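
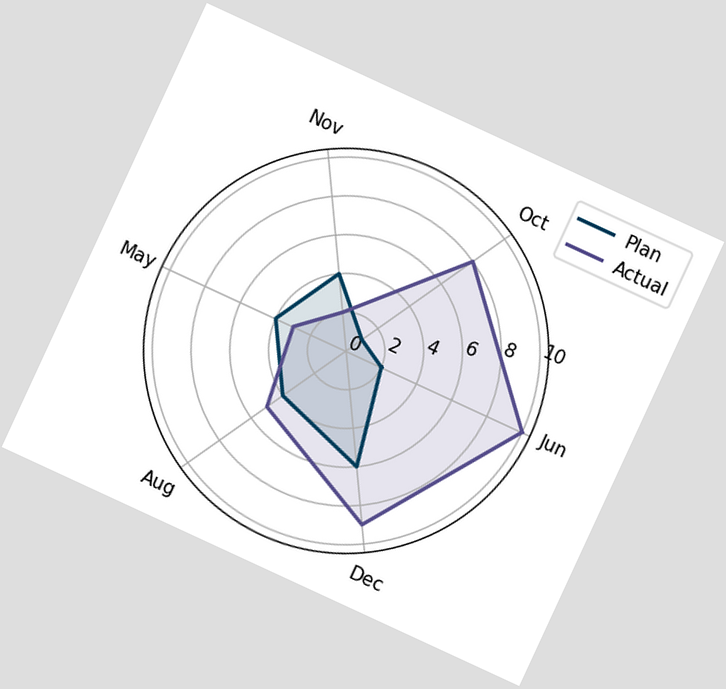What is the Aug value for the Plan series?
4

The chart is tilted about 25° clockwise. On the Aug axis, Plan reaches 4.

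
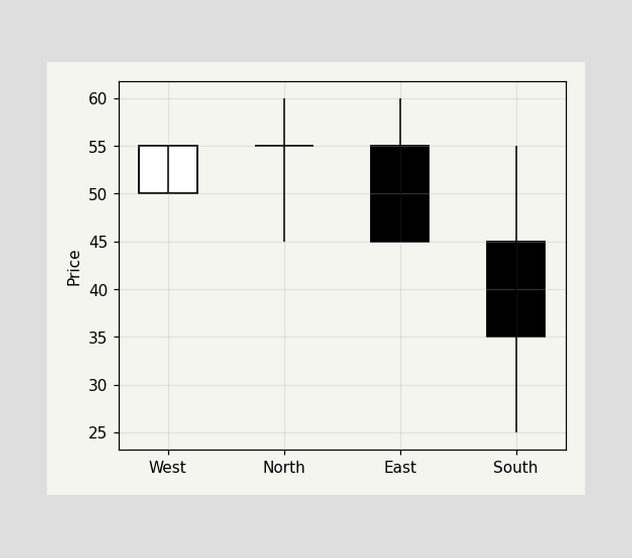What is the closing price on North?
The North candle closes at 55.

55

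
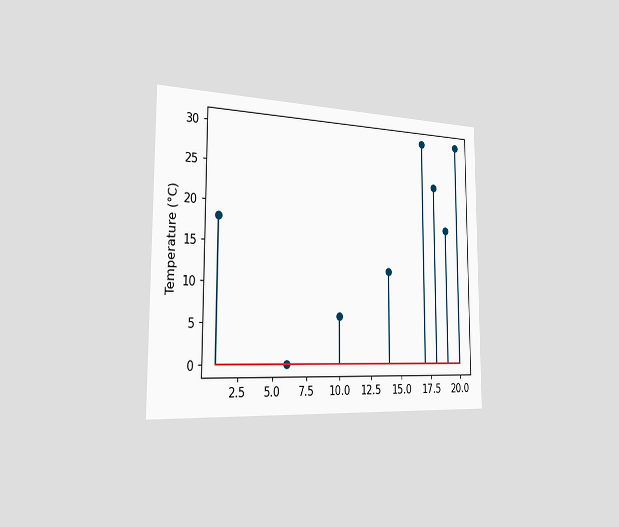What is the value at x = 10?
The chart is viewed slightly from the left. The stem at x=10 reaches 6°C.

6°C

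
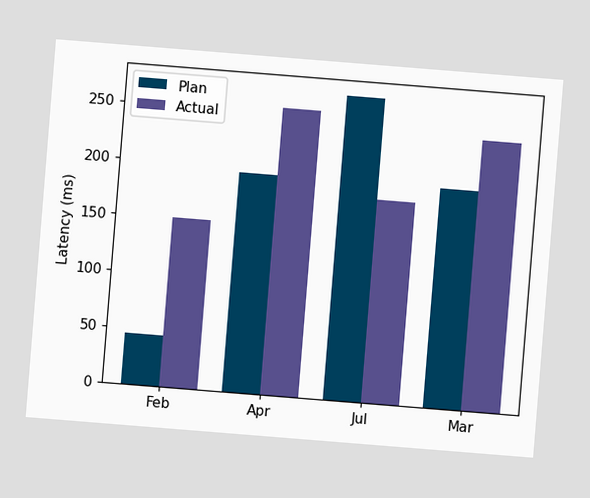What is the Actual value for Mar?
240ms

The chart is tilted about 5° clockwise. The Actual bar at Mar reaches 240ms on the y-axis.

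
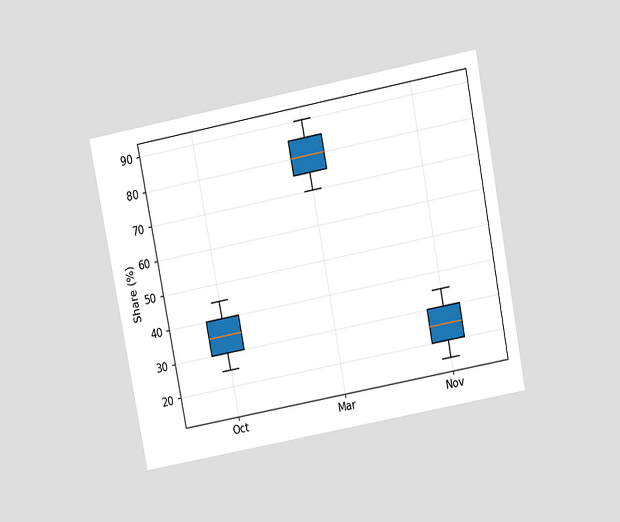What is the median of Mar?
80%

The chart is tilted about 11° counter-clockwise and viewed at a slight angle. The median line in the Mar box sits at 80%.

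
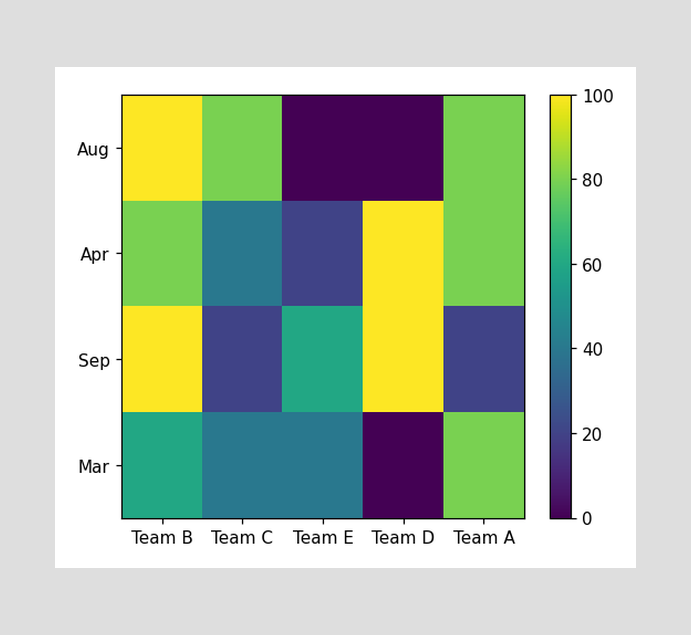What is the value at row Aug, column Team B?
100

Matching cell (Aug, Team B) against the colorbar gives 100.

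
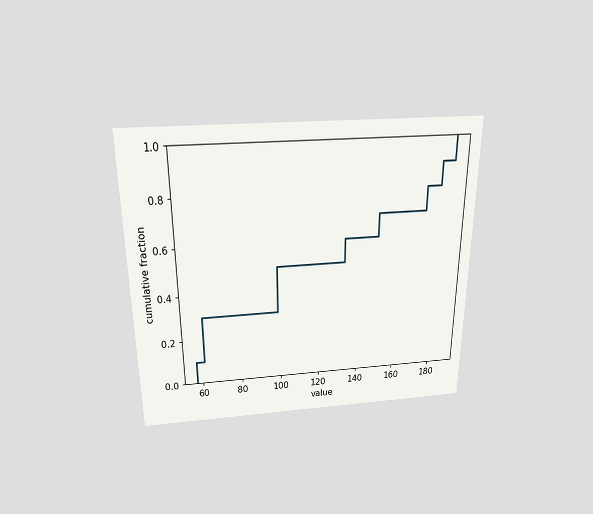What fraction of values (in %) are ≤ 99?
50%

The chart is viewed slightly from above. At x=99 the ECDF step is at 50%.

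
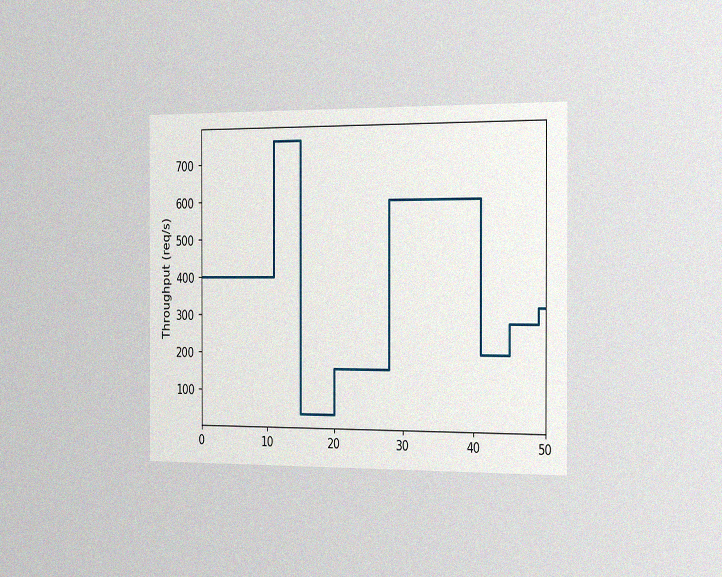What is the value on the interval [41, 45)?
200req/s

The chart is viewed slightly from the right, with some photo noise. On [41, 45) the step sits at 200req/s.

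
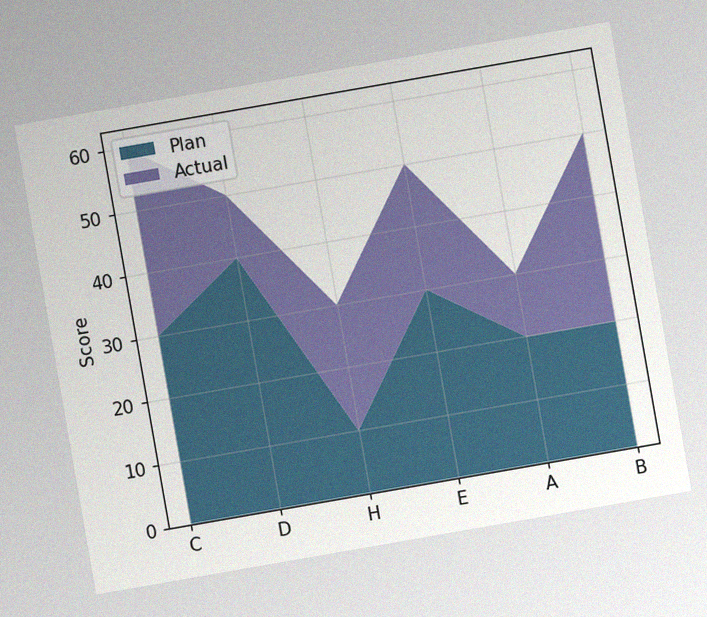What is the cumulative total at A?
The chart is tilted about 10° counter-clockwise, with some photo noise. The stacked total at A reaches 30.

30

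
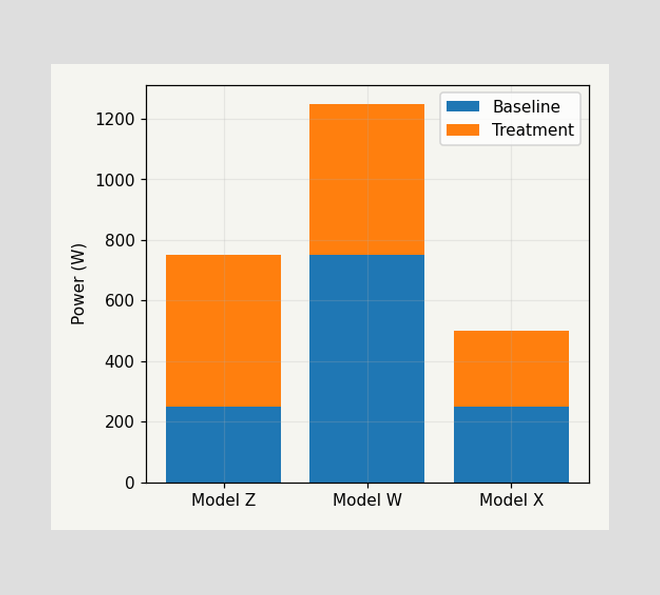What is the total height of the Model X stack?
The Model X stack's top reaches 500W on the y-axis.

500W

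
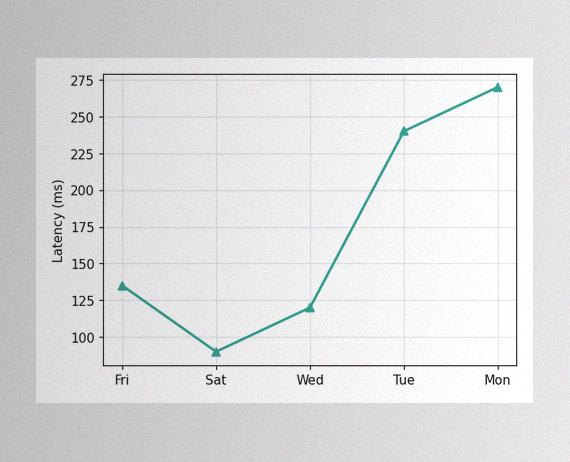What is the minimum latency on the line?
90ms

The image has some photo noise and uneven lighting. The lowest point is at Sat, and reading across to the y-axis gives 90ms.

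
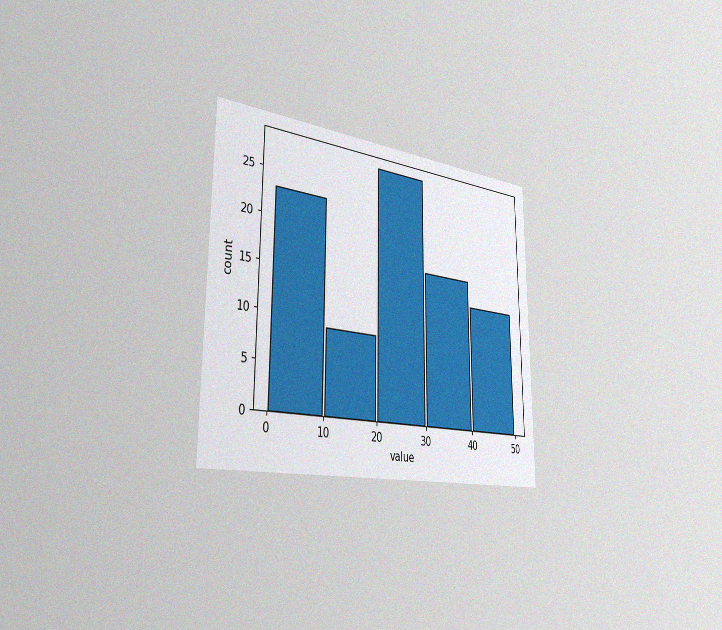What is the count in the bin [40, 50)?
The chart is viewed slightly from the left, with some photo noise. The [40, 50) bin has height 14.

14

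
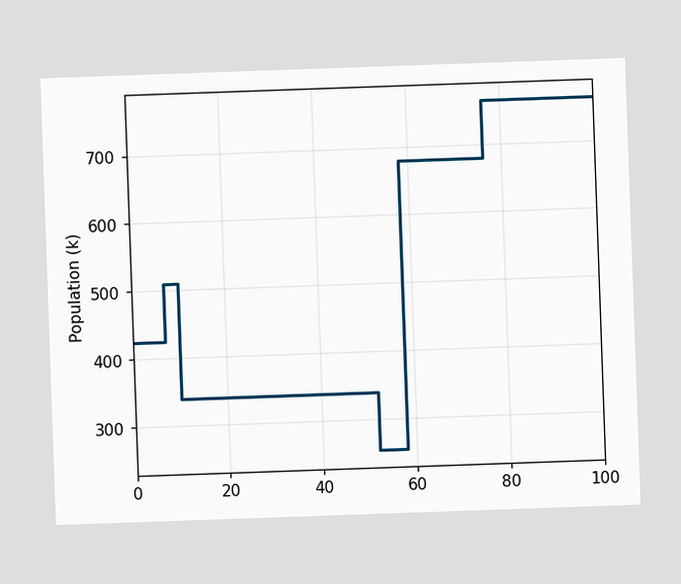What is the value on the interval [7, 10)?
510k

The chart is tilted about 2° counter-clockwise. On [7, 10) the step sits at 510k.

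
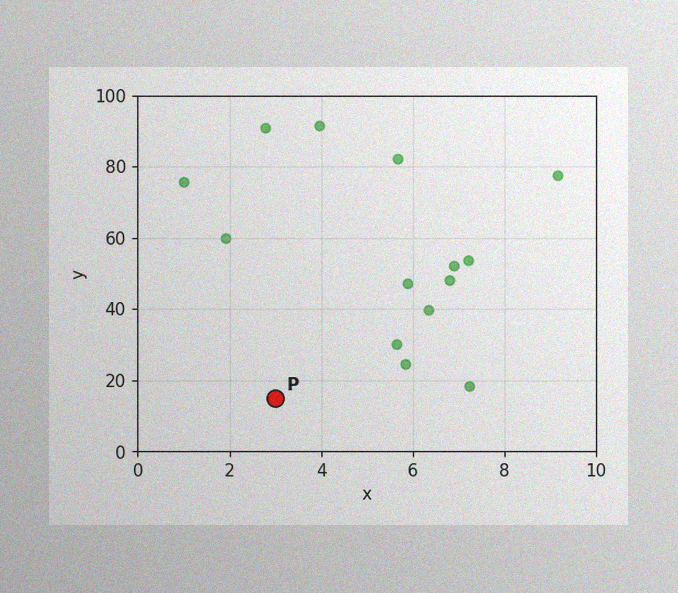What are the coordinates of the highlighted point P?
The image has some photo noise and uneven lighting. Following the gridlines from P to each axis, P sits at (3, 15).

(3, 15)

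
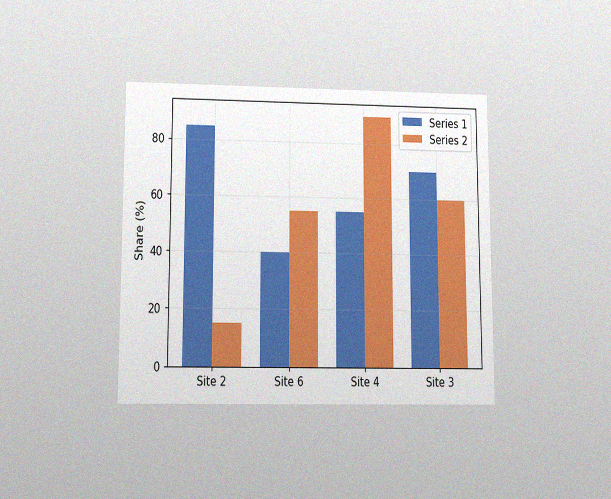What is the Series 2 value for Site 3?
The chart is viewed at a slight angle, with some photo noise. The Series 2 bar at Site 3 reaches 60% on the y-axis.

60%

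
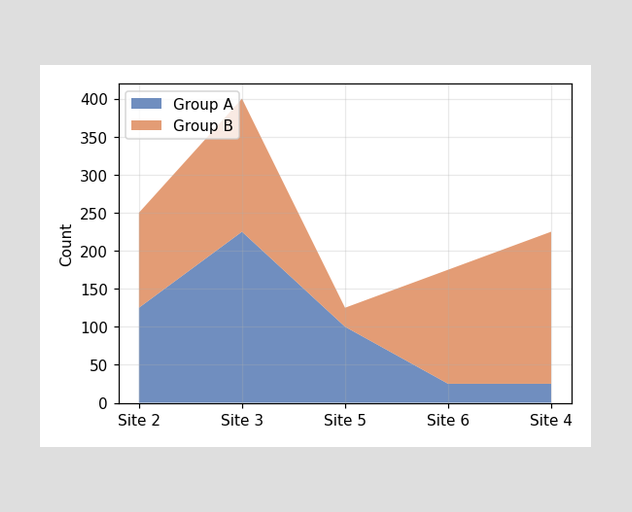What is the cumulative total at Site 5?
125

The stacked total at Site 5 reaches 125.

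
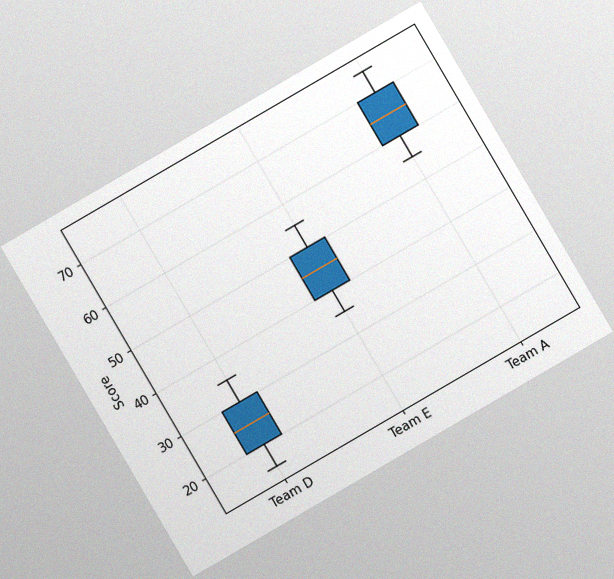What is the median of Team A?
65

The chart is tilted about 30° counter-clockwise, with some photo noise. The median line in the Team A box sits at 65.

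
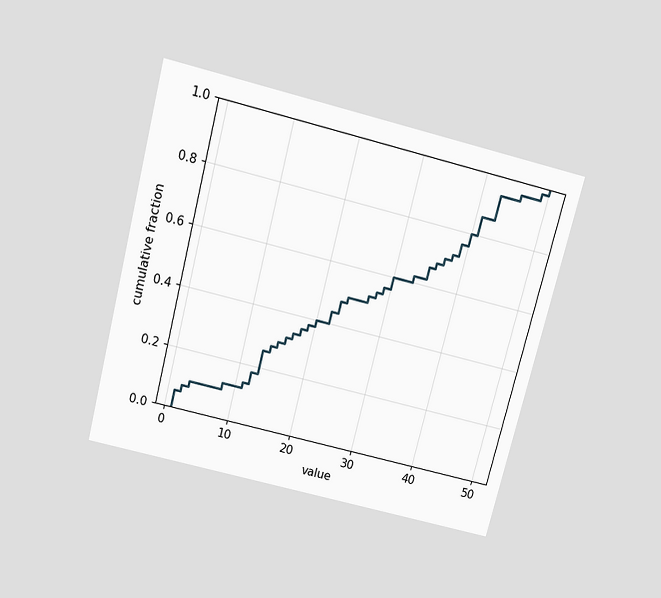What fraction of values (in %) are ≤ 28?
The chart is tilted about 14° clockwise and viewed slightly from above. At x=28 the ECDF step is at 54%.

54%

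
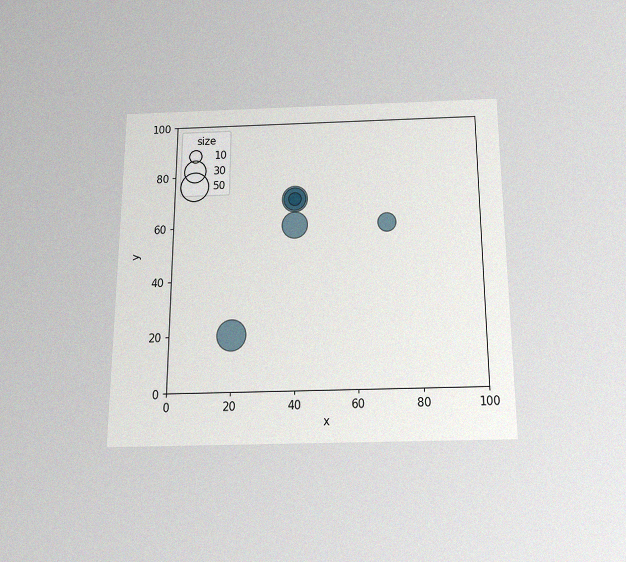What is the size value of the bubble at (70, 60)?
20

The chart is viewed slightly from below, with some photo noise. Matching the bubble at (70, 60) against the size legend gives 20.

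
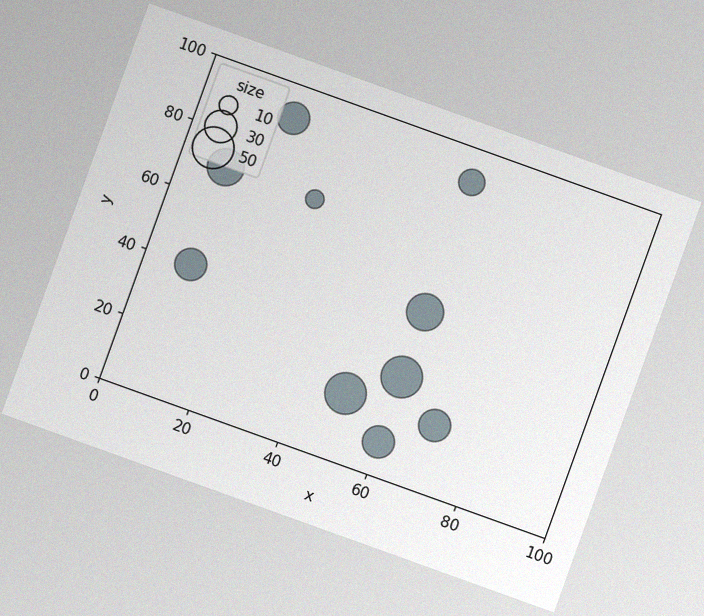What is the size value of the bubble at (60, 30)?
50

The chart is tilted about 20° clockwise, with some photo noise. Matching the bubble at (60, 30) against the size legend gives 50.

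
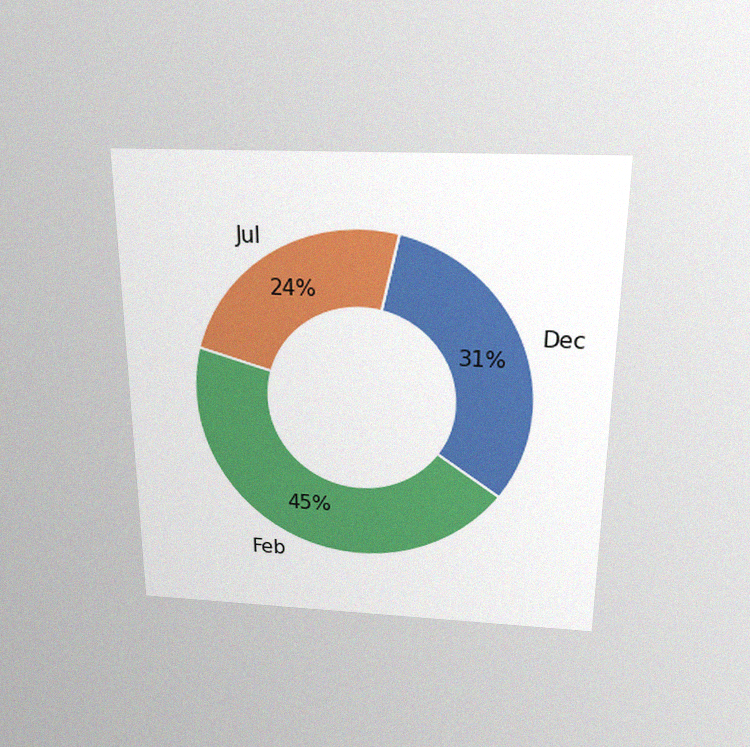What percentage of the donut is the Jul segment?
24%

The chart is viewed slightly from above, with some photo noise. The Jul segment takes up 24% of the ring.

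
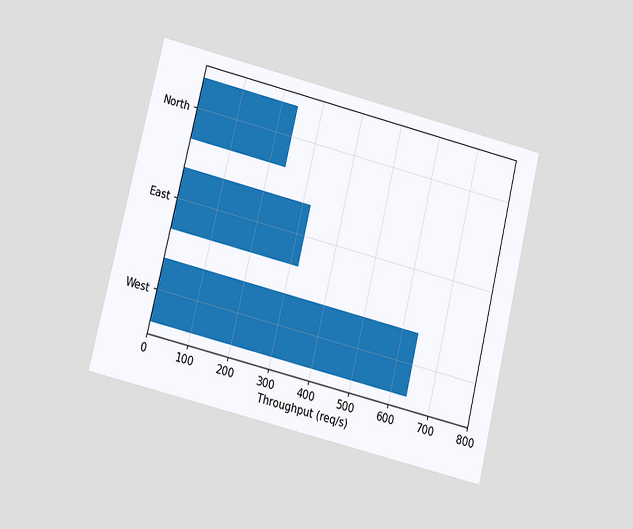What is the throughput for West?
640req/s

The chart is tilted about 14° clockwise and viewed at a slight angle. Reading along the chart's x-axis, the West bar reaches 640req/s.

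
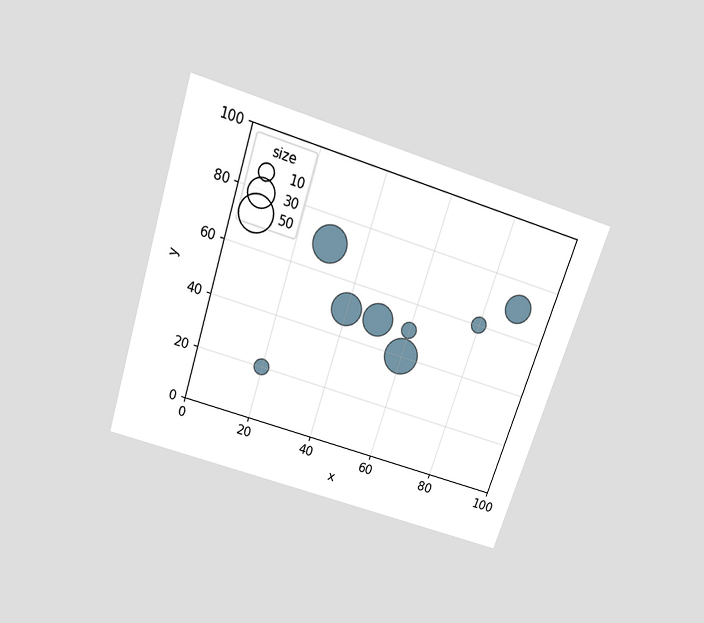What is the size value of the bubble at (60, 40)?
50

The chart is tilted about 18° clockwise and viewed slightly from above. Matching the bubble at (60, 40) against the size legend gives 50.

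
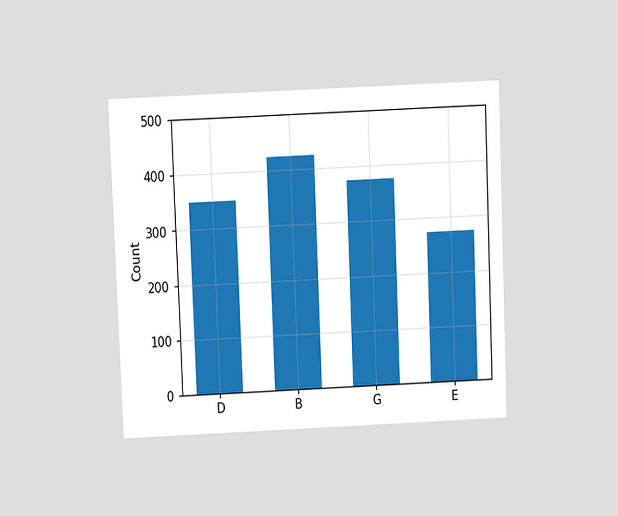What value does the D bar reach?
350

The chart is tilted about 2° counter-clockwise and viewed slightly from above. Reading along the chart's y-axis, the D bar reaches 350.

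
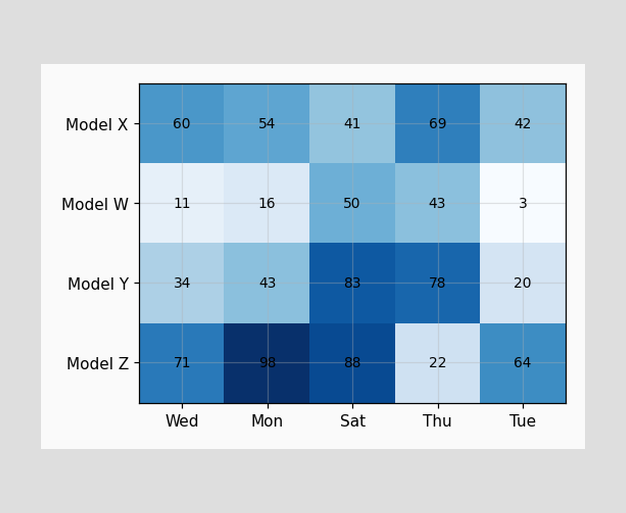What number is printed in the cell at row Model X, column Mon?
54

The (Model X, Mon) cell reads 54.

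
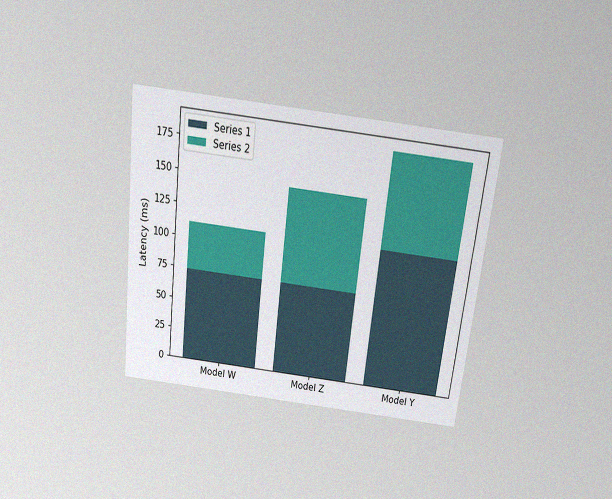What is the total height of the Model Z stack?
148ms

The chart is tilted about 7° clockwise and viewed slightly from above, with some photo noise. The Model Z stack's top reaches 148ms on the y-axis.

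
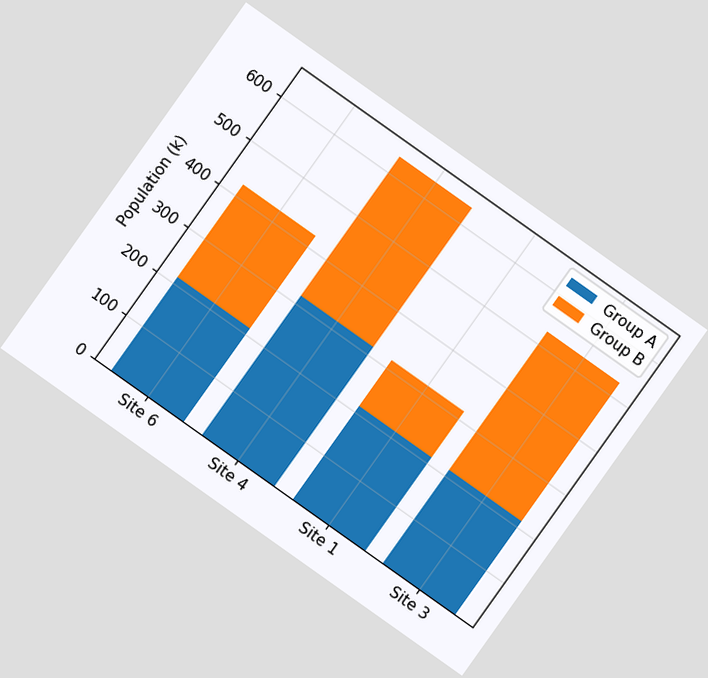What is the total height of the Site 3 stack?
The chart is tilted about 35° clockwise. The Site 3 stack's top reaches 530k on the y-axis.

530k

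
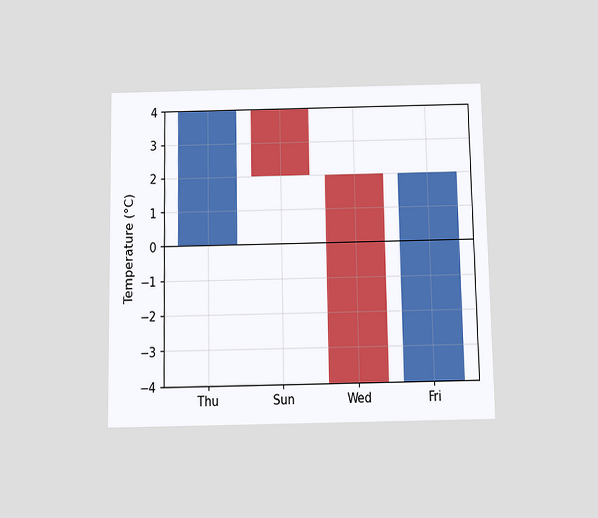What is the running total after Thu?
The chart is viewed slightly from below. After Thu the running total reaches 4°C.

4°C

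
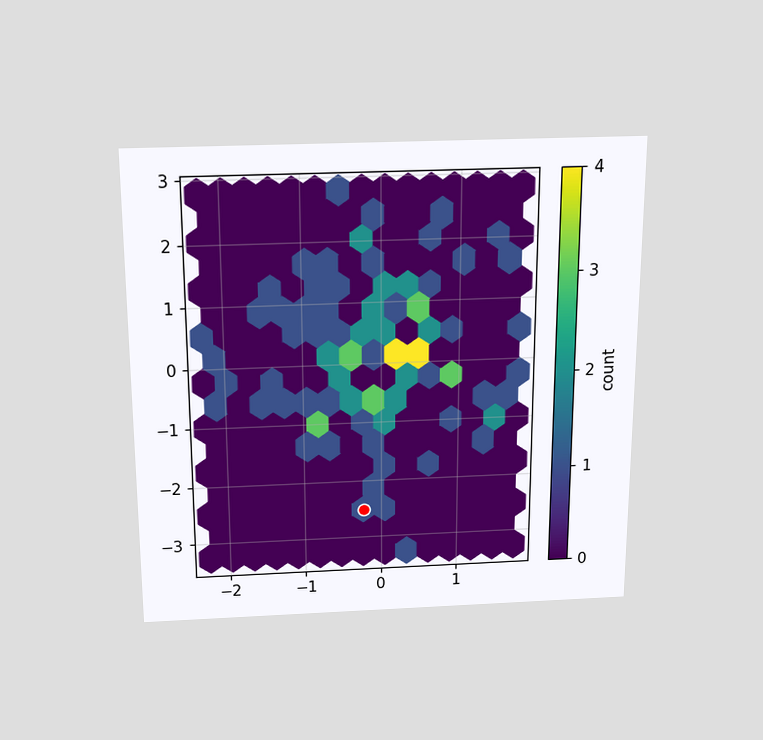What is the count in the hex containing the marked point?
1

The chart is viewed slightly from above. The marked hex reads 1 on the colorbar.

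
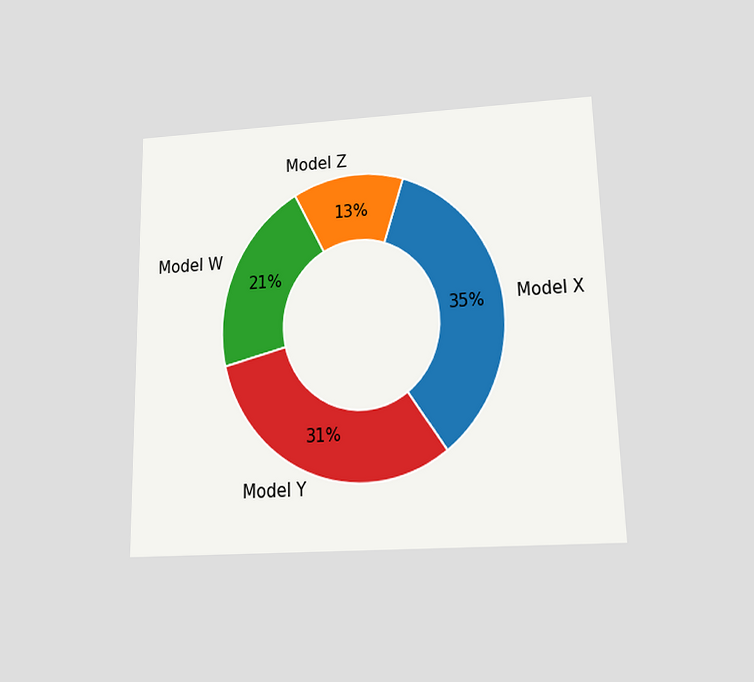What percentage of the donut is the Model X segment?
35%

The chart is viewed slightly from below. The Model X segment takes up 35% of the ring.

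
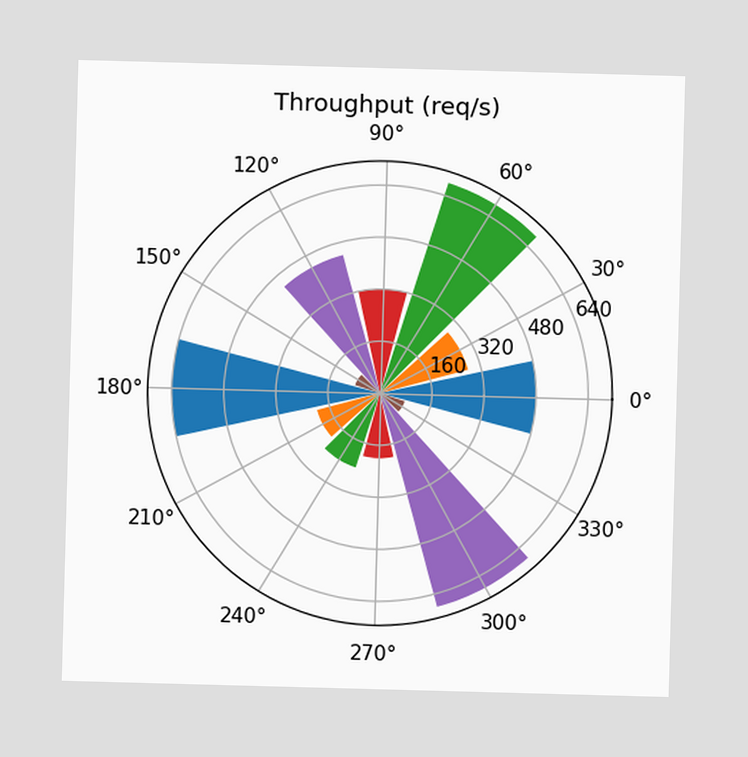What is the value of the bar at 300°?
The bar at 300° reaches 680req/s on the radial axis.

680req/s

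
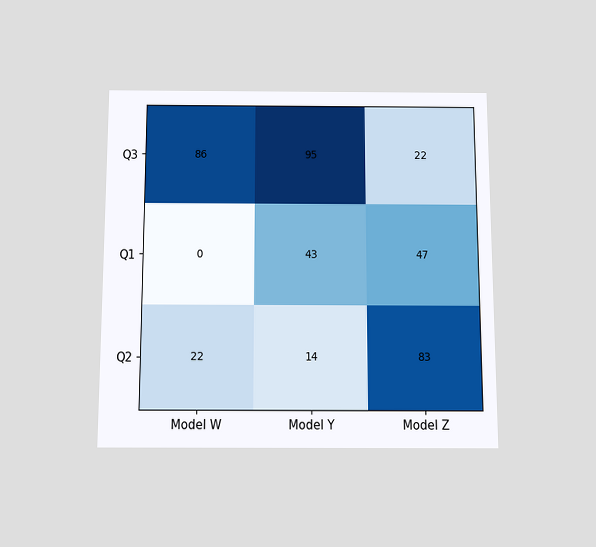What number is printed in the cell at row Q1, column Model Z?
The chart is viewed slightly from below. The (Q1, Model Z) cell reads 47.

47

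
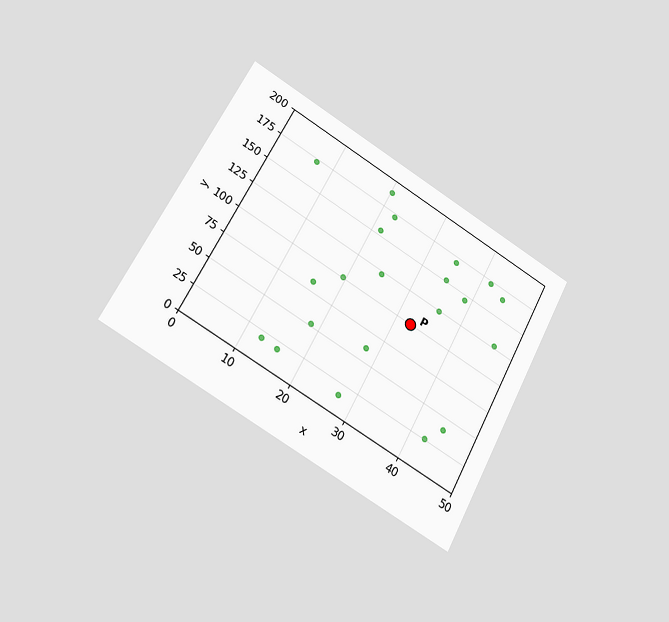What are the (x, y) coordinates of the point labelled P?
The chart is tilted about 28° clockwise and viewed at a slight angle. Following the gridlines from P to each axis, P sits at (32.5, 100).

(32.5, 100)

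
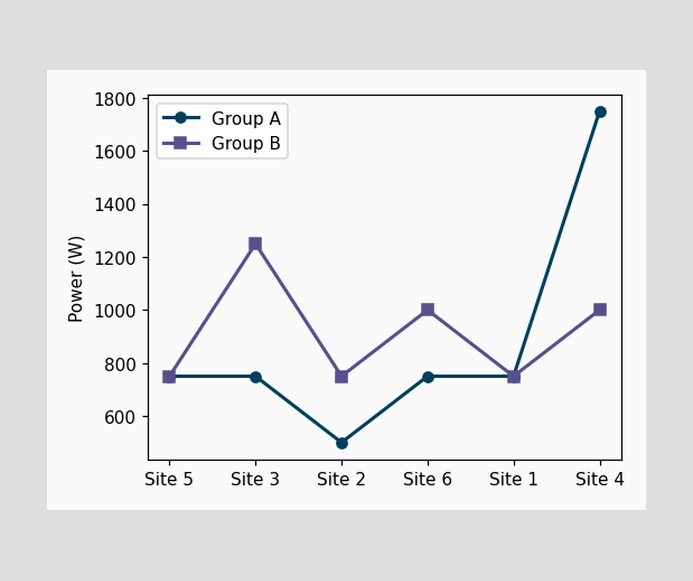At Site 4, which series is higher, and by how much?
At Site 4, Group A sits above the other line by 750W.

Group A, by 750W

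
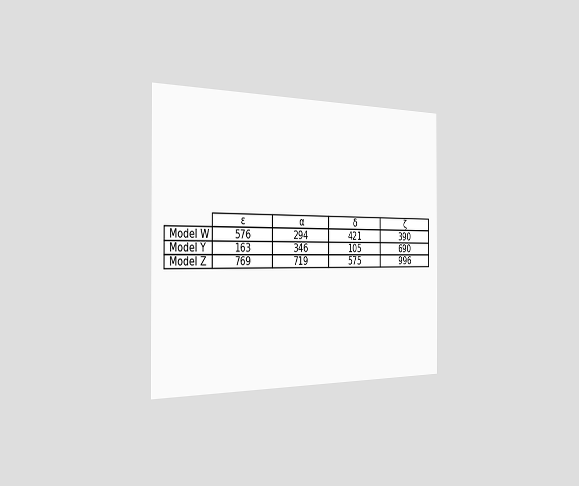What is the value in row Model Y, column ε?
The chart is viewed slightly from the left. The (Model Y, ε) cell reads 163.

163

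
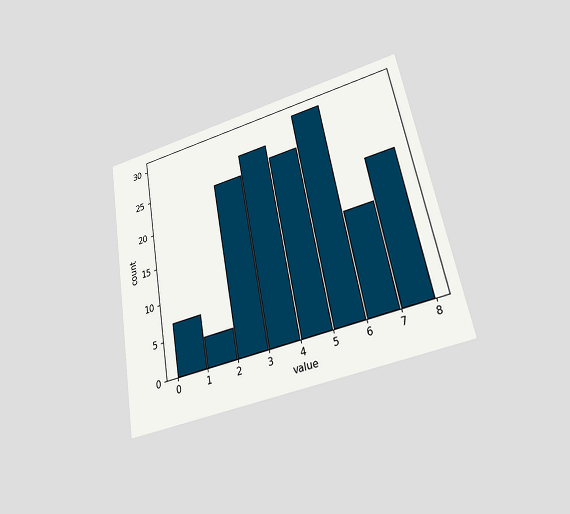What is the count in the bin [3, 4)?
27

The chart is tilted about 10° counter-clockwise and viewed at a slight angle. The [3, 4) bin has height 27.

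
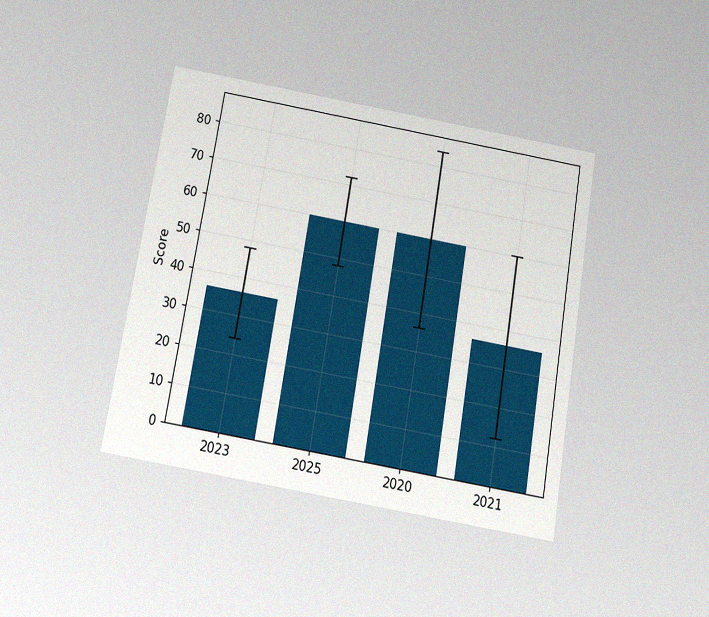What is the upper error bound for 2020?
84

The chart is tilted about 10° clockwise and viewed slightly from below, with some photo noise. The 2020 bar's upper whisker reaches 84.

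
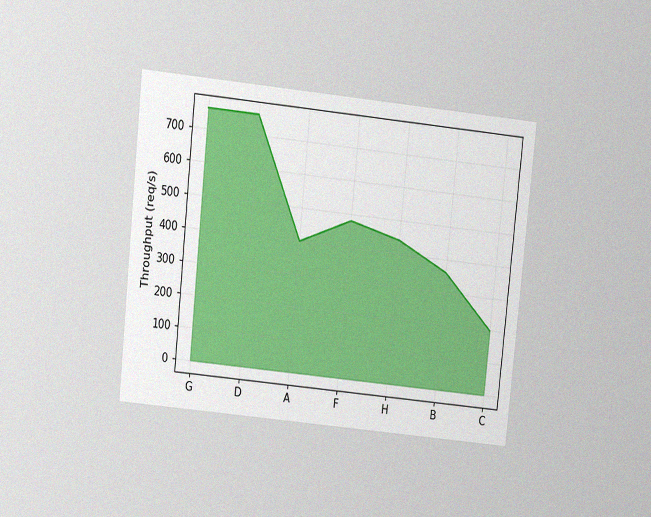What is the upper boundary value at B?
360req/s

The chart is tilted about 6° clockwise and viewed slightly from above, with some photo noise. At B the upper boundary is at 360req/s.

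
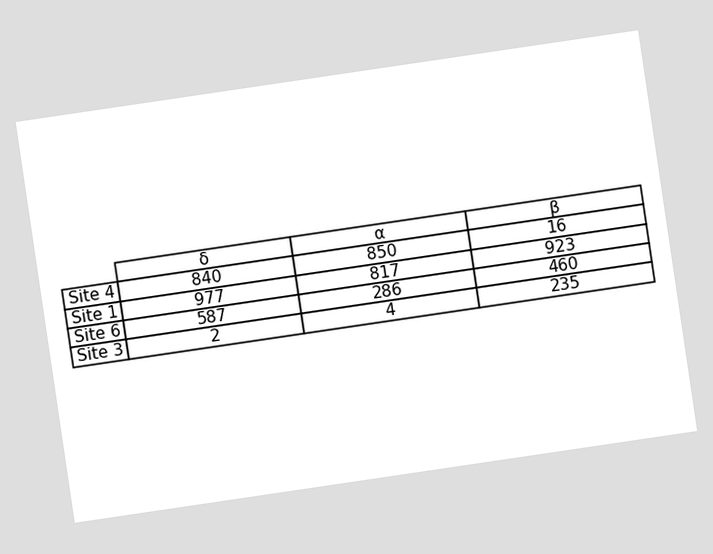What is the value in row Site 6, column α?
The chart is tilted about 8° counter-clockwise. The (Site 6, α) cell reads 286.

286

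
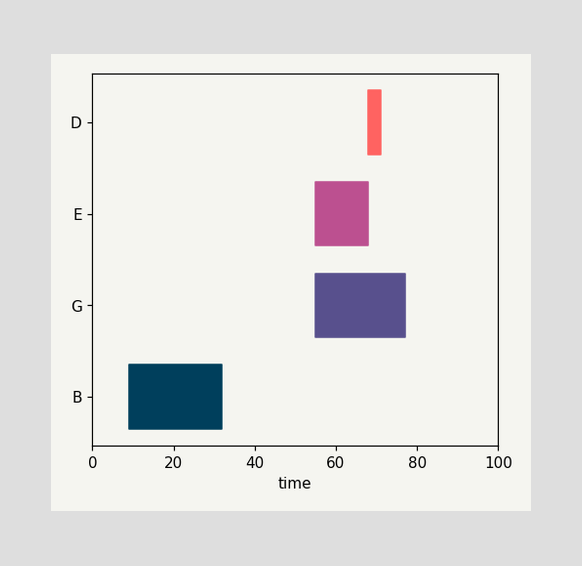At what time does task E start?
55

The E bar begins at t=55.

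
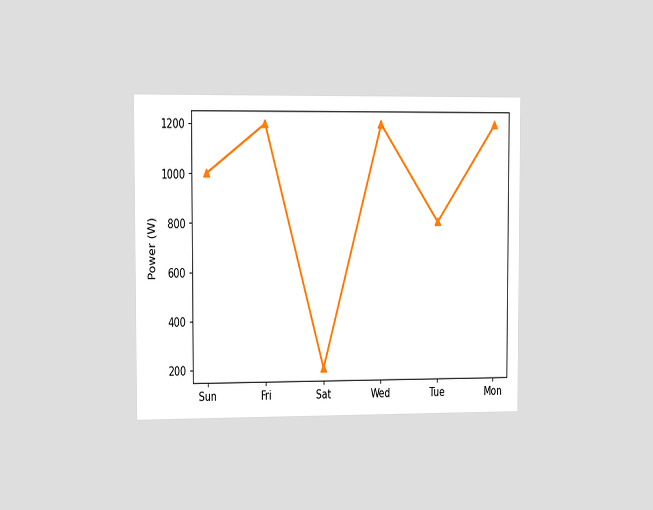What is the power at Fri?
The chart is viewed slightly from the left. At Fri, the line is at 1200W.

1200W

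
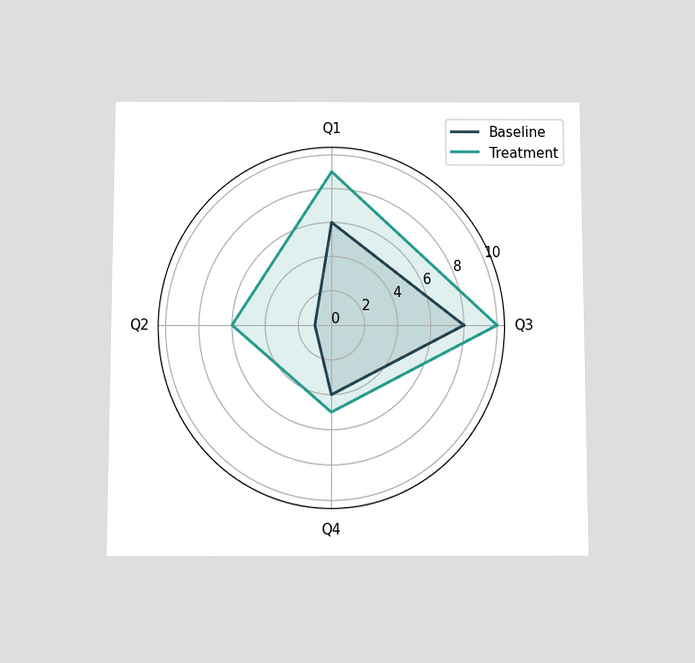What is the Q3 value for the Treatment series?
The chart is viewed slightly from below. On the Q3 axis, Treatment reaches 10.

10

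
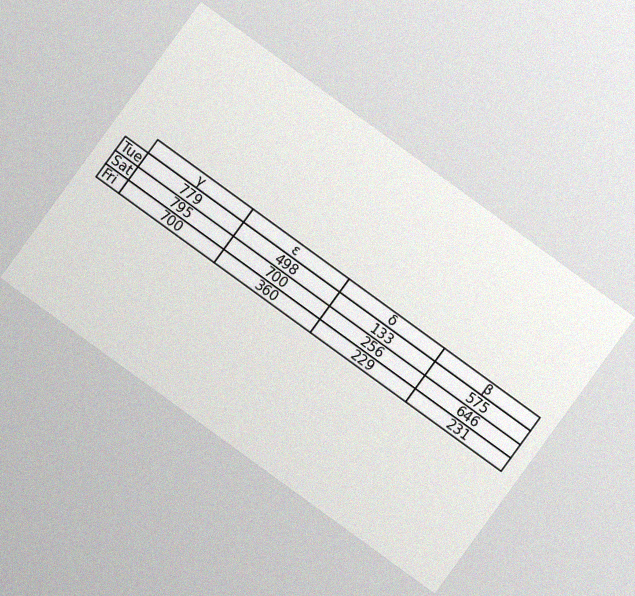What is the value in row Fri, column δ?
The chart is tilted about 36° clockwise, with some photo noise. The (Fri, δ) cell reads 229.

229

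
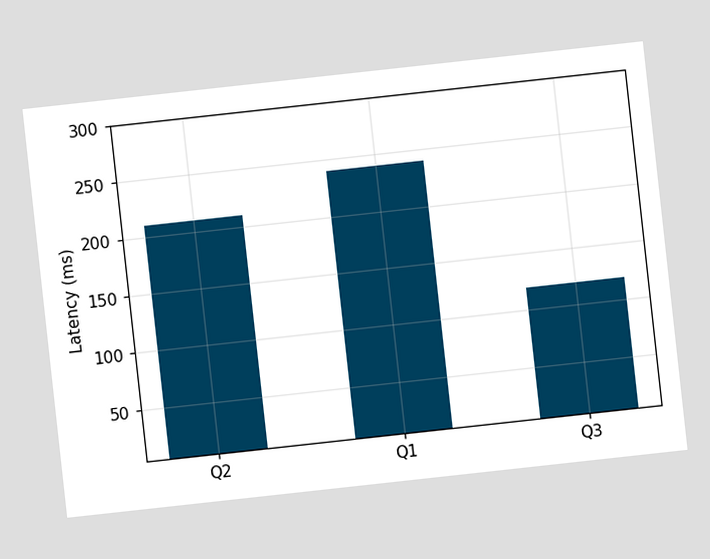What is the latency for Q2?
210ms

The chart is tilted about 6° counter-clockwise. Reading along the chart's y-axis, the Q2 bar reaches 210ms.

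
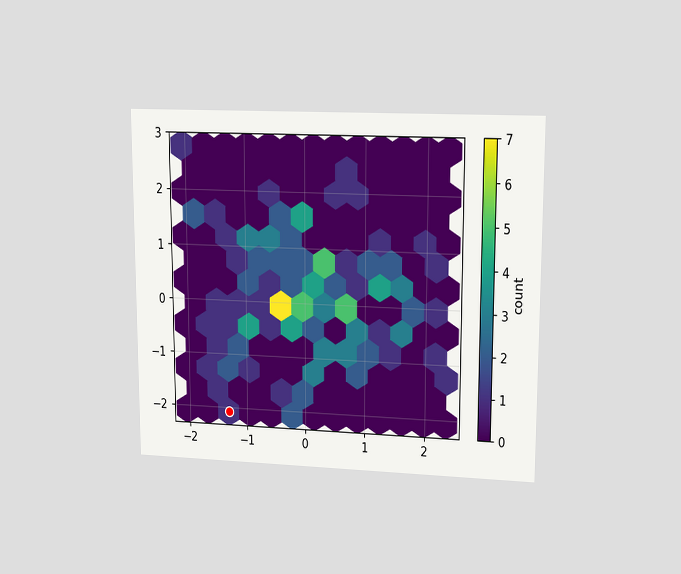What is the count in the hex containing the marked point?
The chart is viewed at a slight angle. The marked hex reads 1 on the colorbar.

1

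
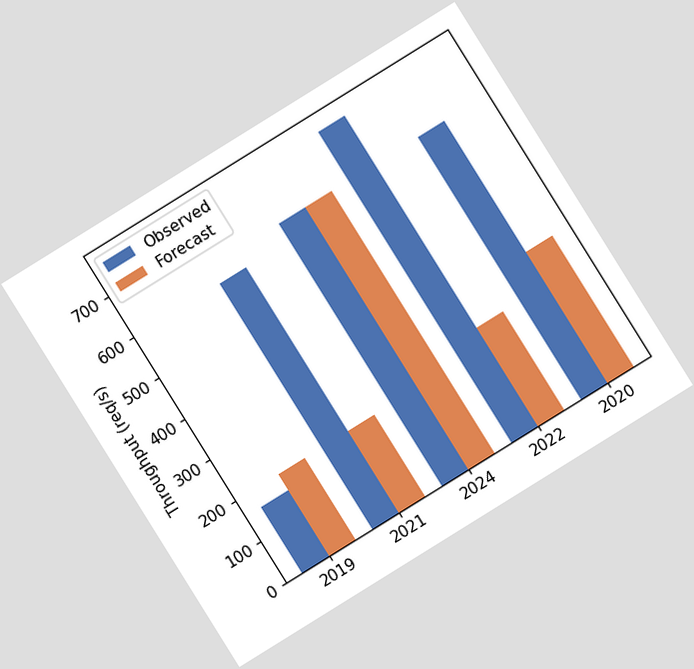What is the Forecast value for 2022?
240req/s

The chart is tilted about 32° counter-clockwise. The Forecast bar at 2022 reaches 240req/s on the y-axis.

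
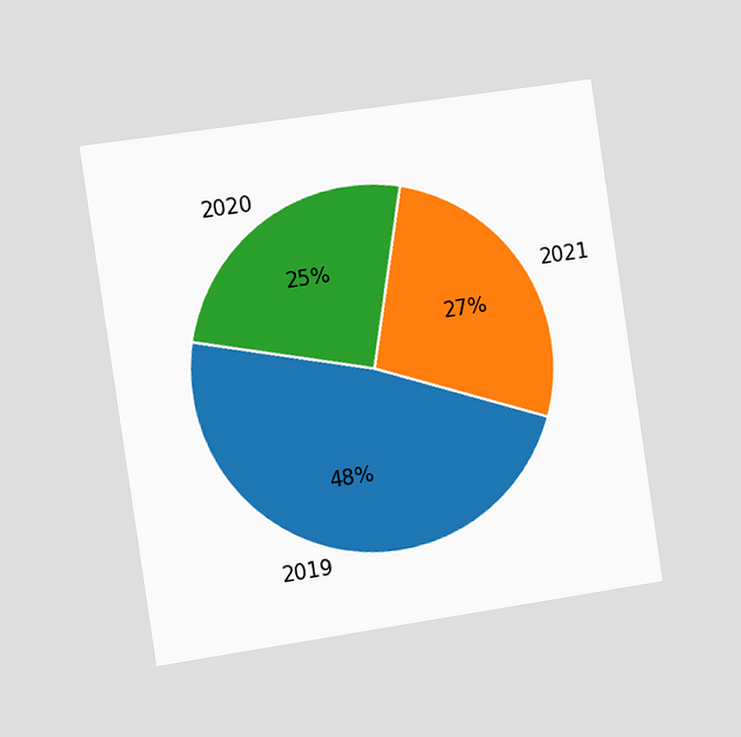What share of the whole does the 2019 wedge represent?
The chart is tilted about 8° counter-clockwise and viewed slightly from the left. The 2019 slice takes up 48% of the pie.

48%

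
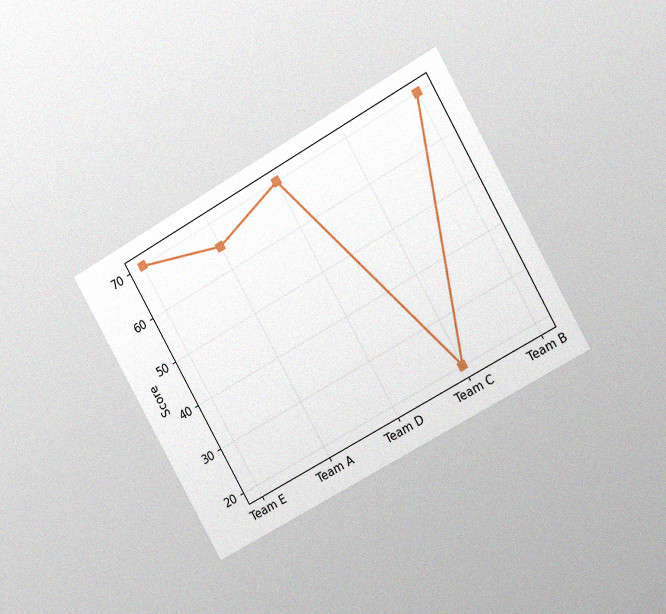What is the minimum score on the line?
The chart is tilted about 29° counter-clockwise and viewed at a slight angle, with some photo noise. The lowest point is at Team C, and reading across to the y-axis gives 20.

20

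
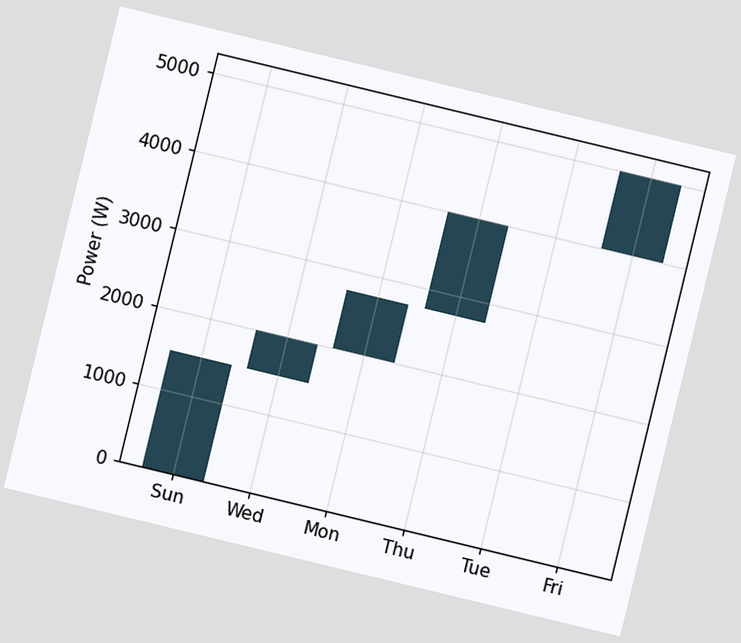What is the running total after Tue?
4000W

The chart is tilted about 14° clockwise. After Tue the running total reaches 4000W.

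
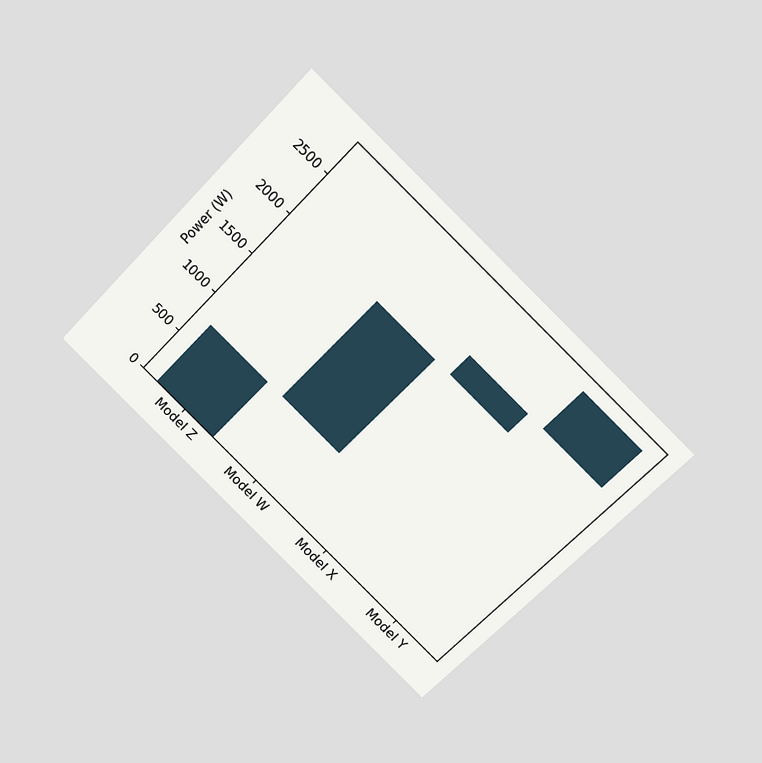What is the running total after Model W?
The chart is tilted about 44° clockwise and viewed at a slight angle. After Model W the running total reaches 2000W.

2000W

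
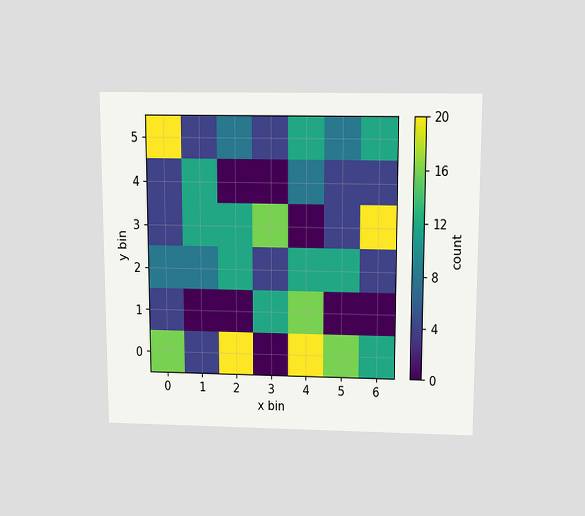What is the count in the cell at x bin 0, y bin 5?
The chart is viewed slightly from above. Matching the cell (0, 5) against the colorbar gives 20.

20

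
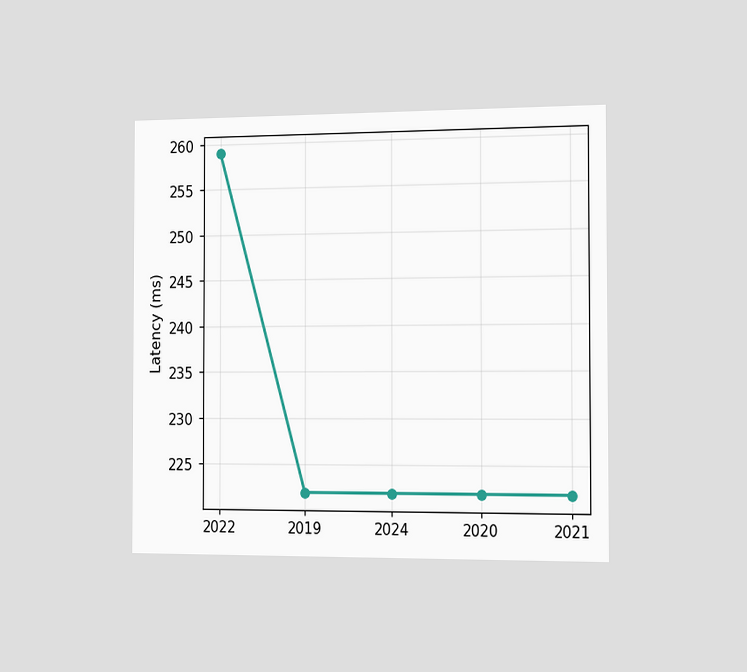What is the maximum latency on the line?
The chart is viewed slightly from the right. The highest point is at 2022, and reading across to the y-axis gives 259ms.

259ms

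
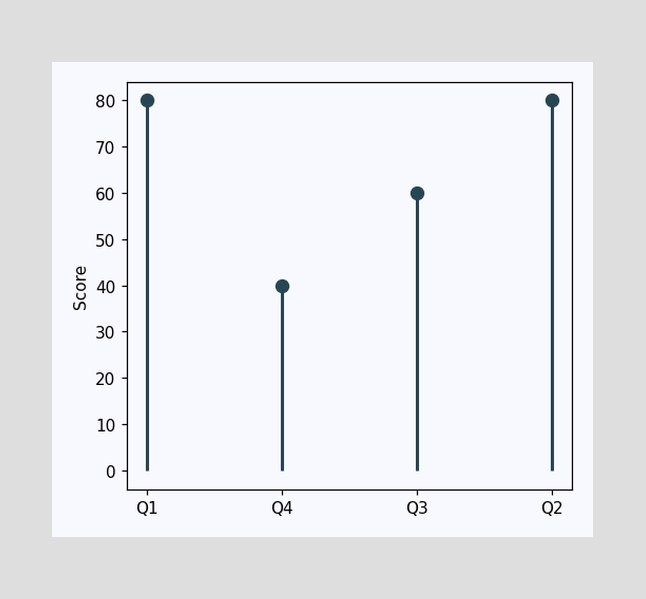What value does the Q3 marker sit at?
60

The Q3 marker sits at 60.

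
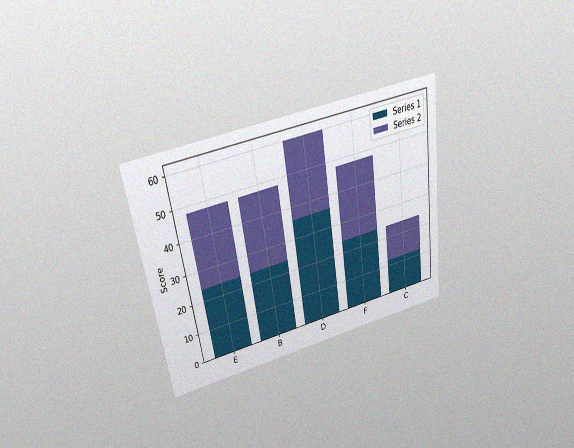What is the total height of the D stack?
60

The chart is tilted about 8° counter-clockwise and viewed slightly from above, with some photo noise. The D stack's top reaches 60 on the y-axis.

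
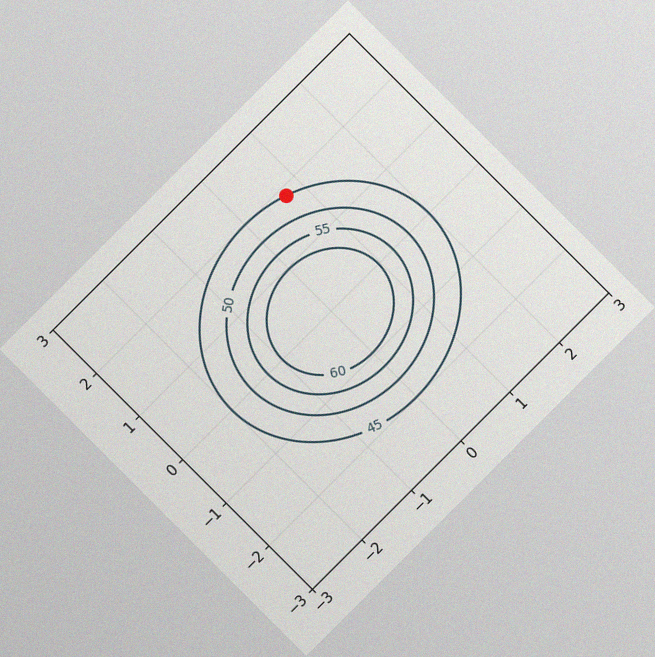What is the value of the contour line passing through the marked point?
45

The chart is tilted about 45° counter-clockwise, with some photo noise. The marked point sits on the contour labelled 45.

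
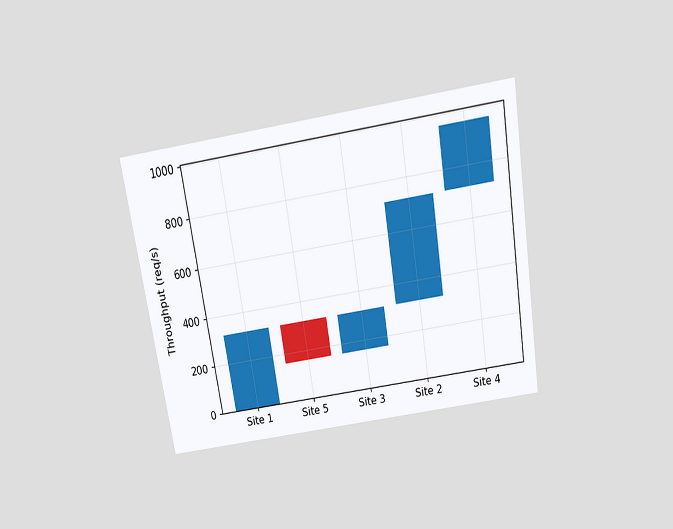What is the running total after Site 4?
The chart is tilted about 9° counter-clockwise and viewed slightly from above. After Site 4 the running total reaches 960req/s.

960req/s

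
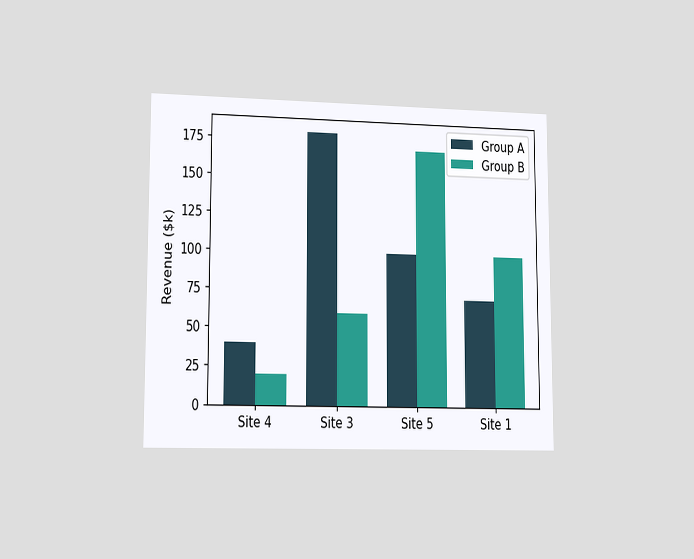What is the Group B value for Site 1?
$100k

The chart is viewed slightly from the left. The Group B bar at Site 1 reaches $100k on the y-axis.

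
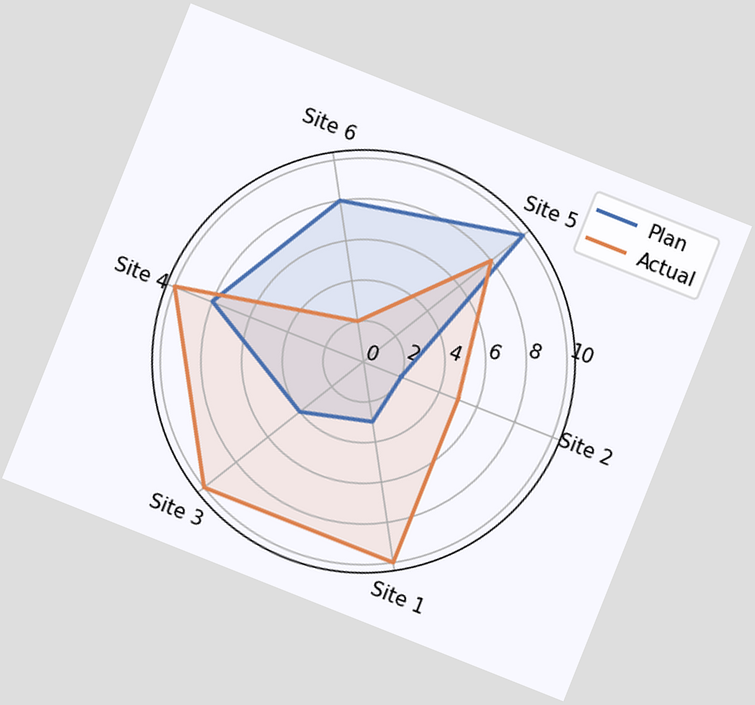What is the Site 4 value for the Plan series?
The chart is tilted about 22° clockwise. On the Site 4 axis, Plan reaches 8.

8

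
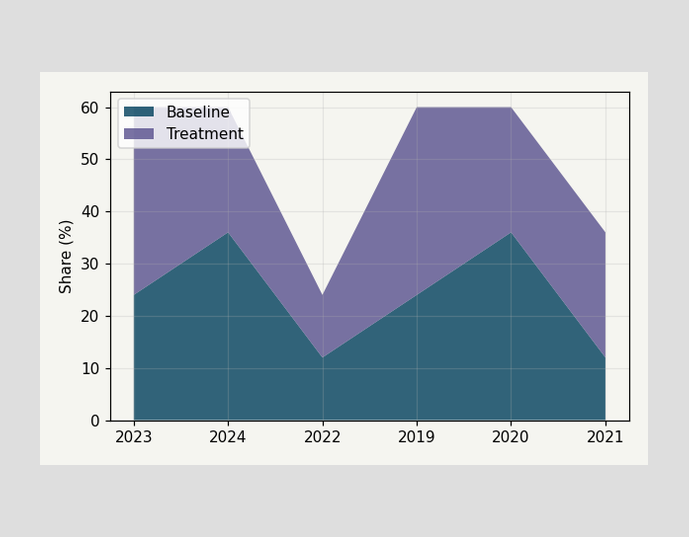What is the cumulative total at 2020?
The stacked total at 2020 reaches 60%.

60%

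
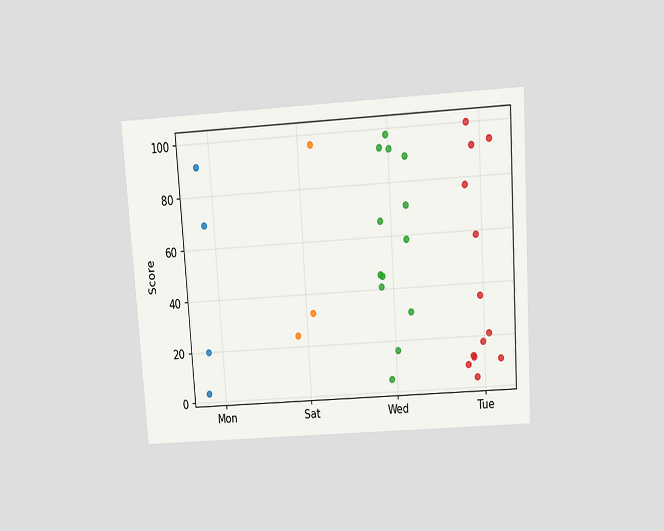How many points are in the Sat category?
The chart is tilted about 4° counter-clockwise and viewed slightly from above. Counting the markers in the Sat column gives 3.

3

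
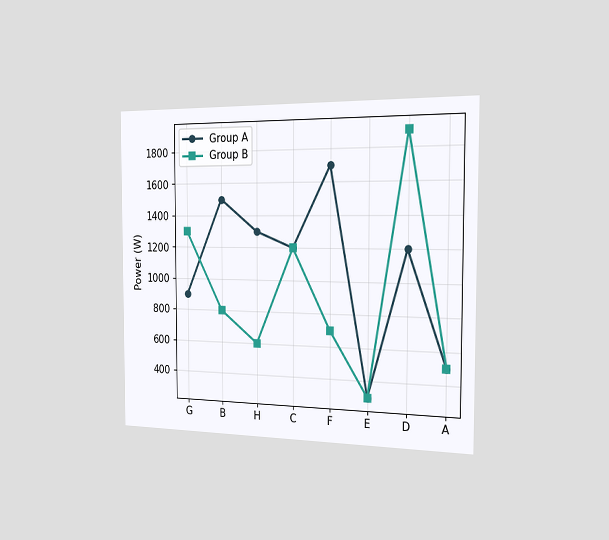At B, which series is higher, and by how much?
Group A, by 700W

The chart is viewed slightly from the right. At B, Group A sits above the other line by 700W.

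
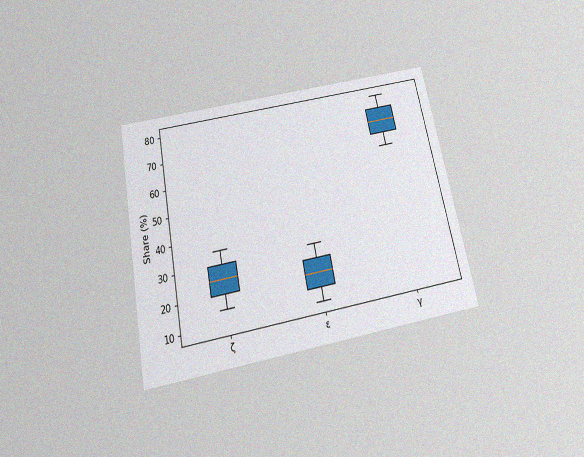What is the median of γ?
70%

The chart is tilted about 11° counter-clockwise and viewed slightly from below, with some photo noise. The median line in the γ box sits at 70%.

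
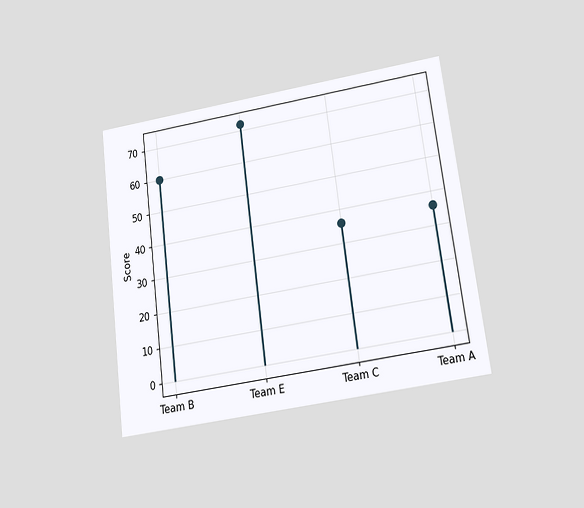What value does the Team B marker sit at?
The chart is tilted about 7° counter-clockwise and viewed slightly from below. The Team B marker sits at 60.

60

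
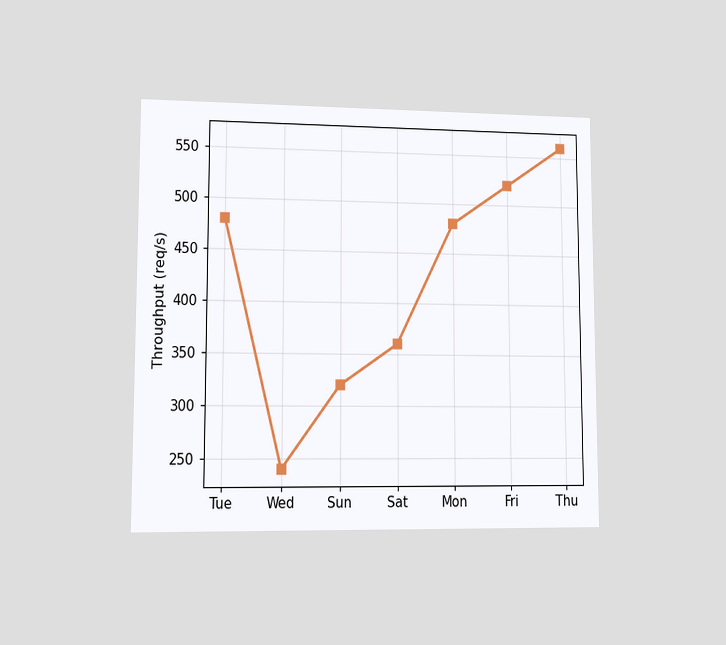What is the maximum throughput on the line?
The chart is viewed at a slight angle. The highest point is at Thu, and reading across to the y-axis gives 560req/s.

560req/s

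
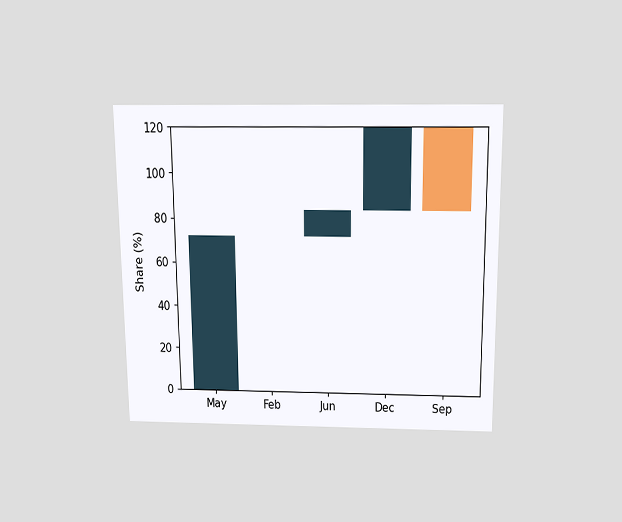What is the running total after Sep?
84%

The chart is viewed slightly from above. After Sep the running total reaches 84%.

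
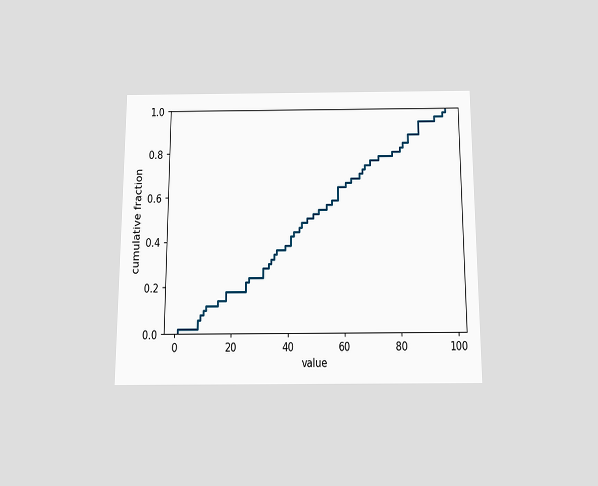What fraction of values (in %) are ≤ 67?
The chart is viewed slightly from below. At x=67 the ECDF step is at 72%.

72%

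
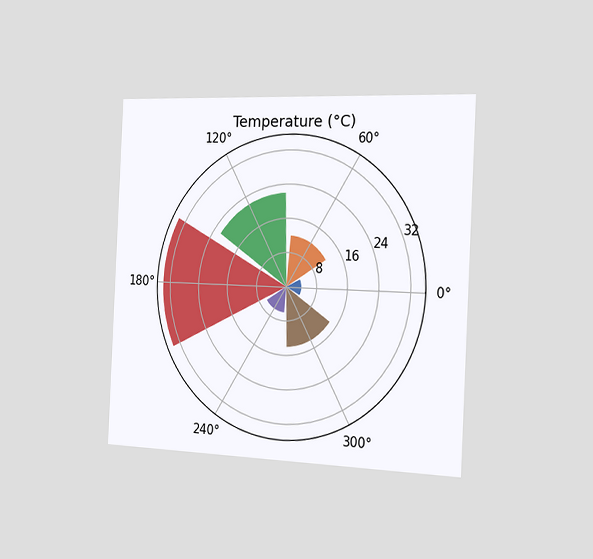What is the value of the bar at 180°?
34°C

The chart is tilted about 3° clockwise and viewed slightly from the right. The bar at 180° reaches 34°C on the radial axis.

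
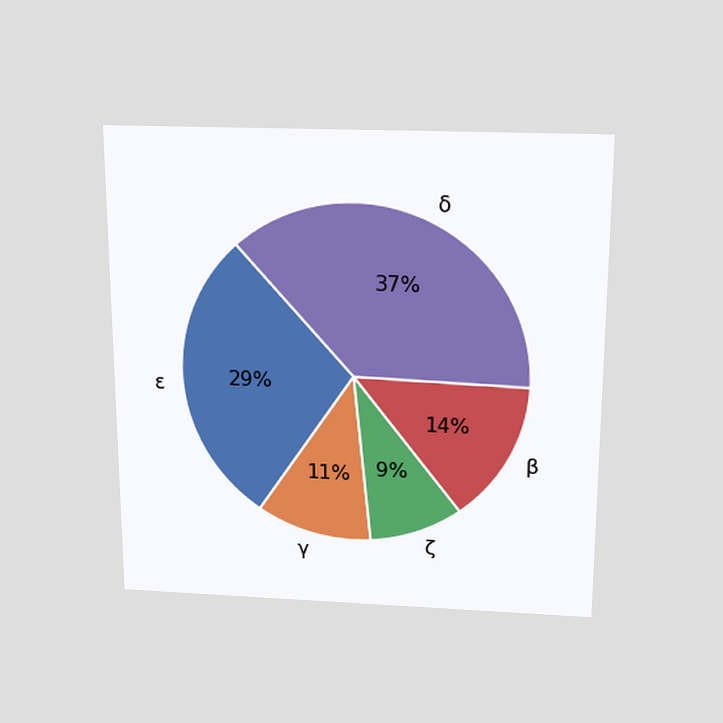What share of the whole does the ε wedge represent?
29%

The chart is viewed slightly from above. The ε slice takes up 29% of the pie.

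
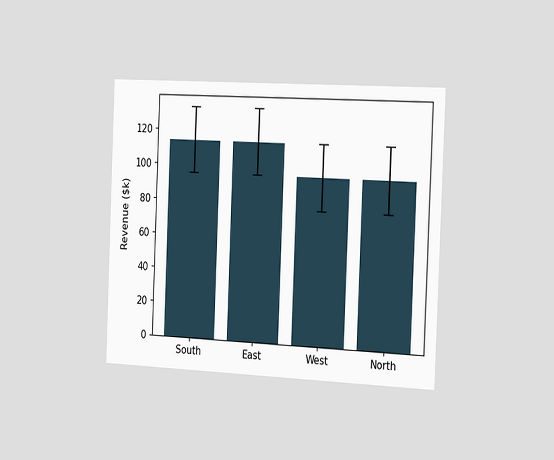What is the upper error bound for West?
The chart is tilted about 2° clockwise and viewed slightly from the right. The West bar's upper whisker reaches $114k.

$114k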